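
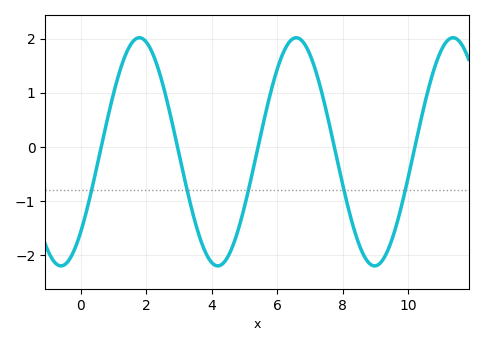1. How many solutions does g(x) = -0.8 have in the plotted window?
5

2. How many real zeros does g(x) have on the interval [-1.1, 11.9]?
5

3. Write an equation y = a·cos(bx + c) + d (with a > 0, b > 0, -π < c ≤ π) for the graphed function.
y = 2.11cos(1.31x - 2.34) - 0.09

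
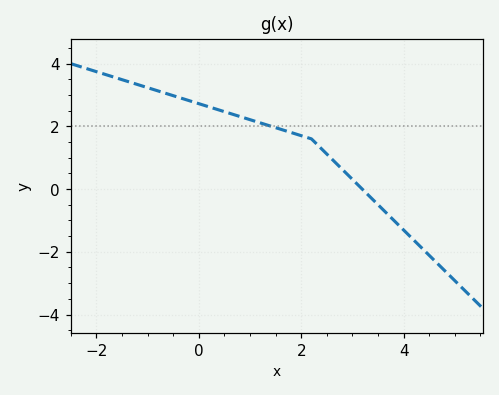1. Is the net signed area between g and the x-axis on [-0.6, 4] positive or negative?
positive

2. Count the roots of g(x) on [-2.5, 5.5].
1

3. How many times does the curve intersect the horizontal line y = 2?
1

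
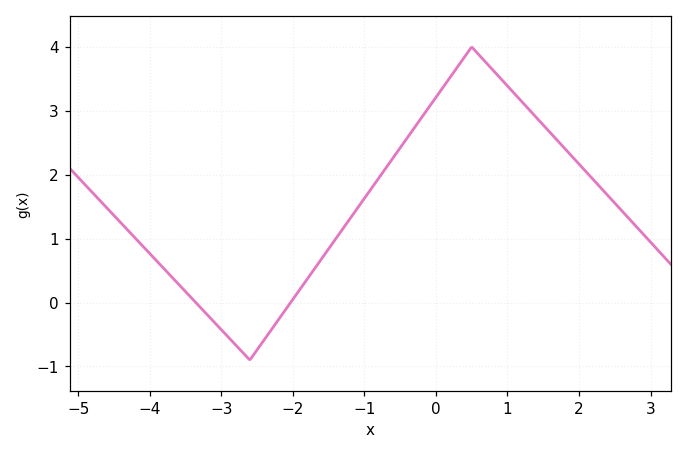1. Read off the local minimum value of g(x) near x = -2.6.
-0.898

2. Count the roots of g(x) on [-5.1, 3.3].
2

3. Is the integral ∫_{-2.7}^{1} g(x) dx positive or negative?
positive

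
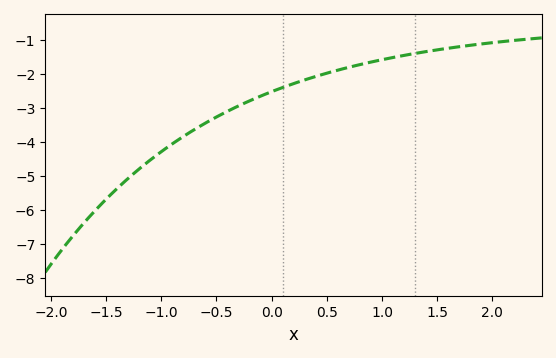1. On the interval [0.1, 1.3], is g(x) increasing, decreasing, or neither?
increasing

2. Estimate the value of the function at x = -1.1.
-4.5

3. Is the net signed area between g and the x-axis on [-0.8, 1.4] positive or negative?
negative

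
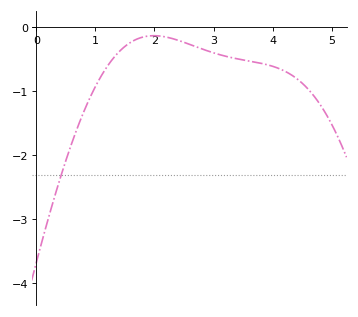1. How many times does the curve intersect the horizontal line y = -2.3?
1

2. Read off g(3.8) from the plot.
-0.6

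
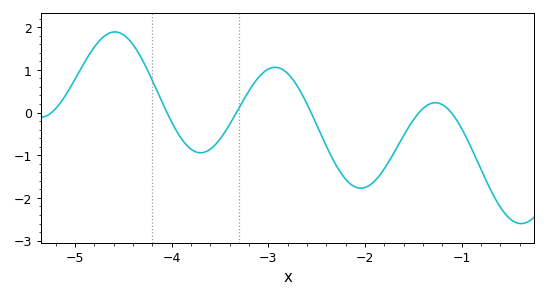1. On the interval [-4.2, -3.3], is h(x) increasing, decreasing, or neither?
neither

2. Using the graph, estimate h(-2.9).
1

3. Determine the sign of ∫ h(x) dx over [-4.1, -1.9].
negative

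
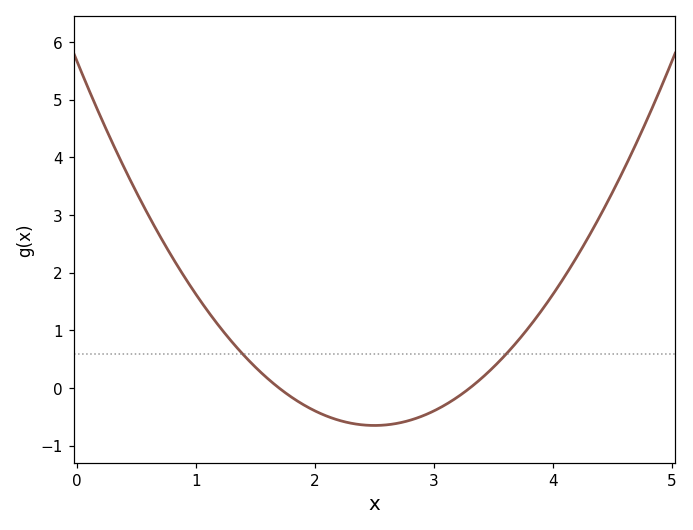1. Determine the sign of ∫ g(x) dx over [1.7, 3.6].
negative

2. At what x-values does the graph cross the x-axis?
1.7, 3.3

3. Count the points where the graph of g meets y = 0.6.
2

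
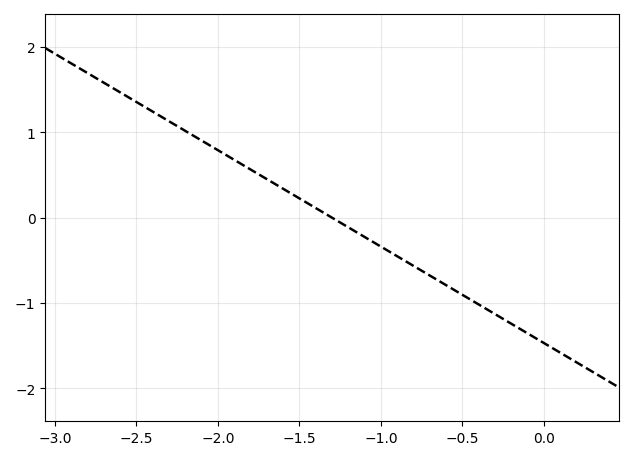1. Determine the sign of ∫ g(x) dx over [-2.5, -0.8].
positive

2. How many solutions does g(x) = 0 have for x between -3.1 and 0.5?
1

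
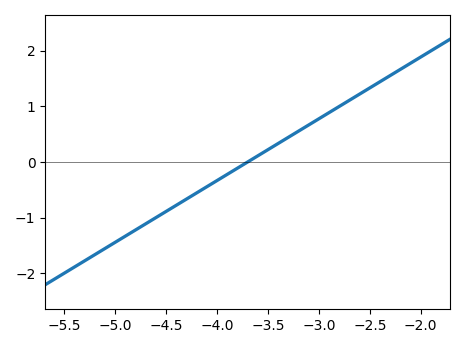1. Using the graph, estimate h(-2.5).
1.33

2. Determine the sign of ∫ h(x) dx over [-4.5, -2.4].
positive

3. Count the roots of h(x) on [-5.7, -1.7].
1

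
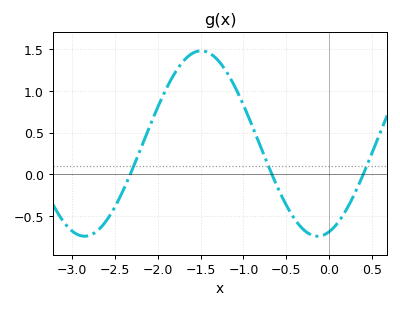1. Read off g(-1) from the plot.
0.832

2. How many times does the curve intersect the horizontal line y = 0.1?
3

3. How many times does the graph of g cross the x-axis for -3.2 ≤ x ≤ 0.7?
3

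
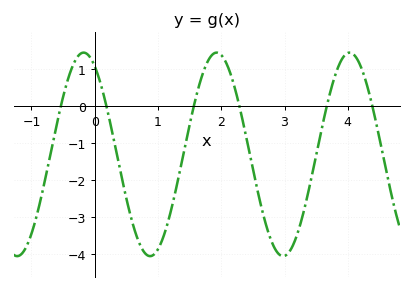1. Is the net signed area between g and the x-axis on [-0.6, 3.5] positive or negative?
negative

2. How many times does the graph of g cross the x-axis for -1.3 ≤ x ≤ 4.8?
6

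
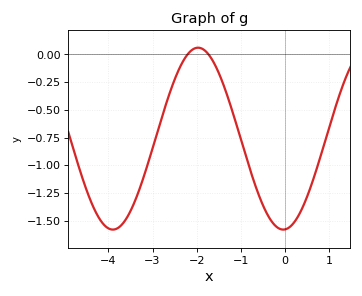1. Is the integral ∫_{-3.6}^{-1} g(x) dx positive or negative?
negative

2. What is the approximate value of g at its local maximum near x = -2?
0.06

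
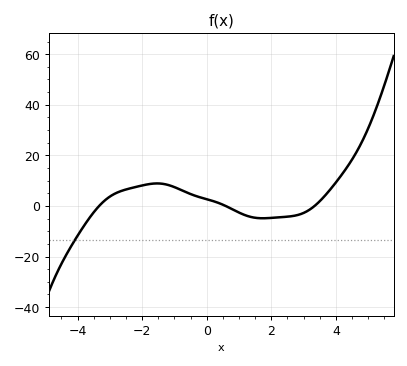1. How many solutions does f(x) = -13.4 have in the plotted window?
1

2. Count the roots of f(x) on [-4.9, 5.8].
3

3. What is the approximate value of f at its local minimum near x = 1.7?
-4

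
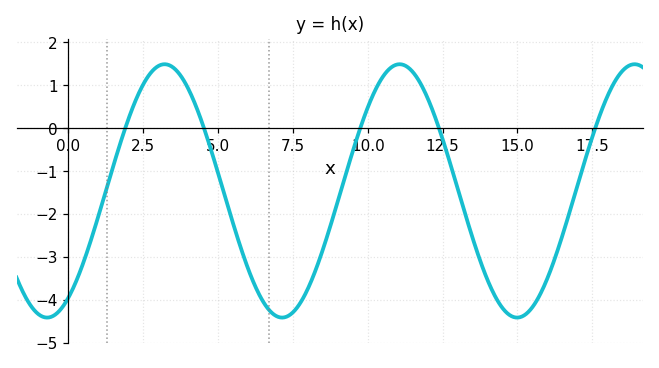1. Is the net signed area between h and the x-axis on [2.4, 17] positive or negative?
negative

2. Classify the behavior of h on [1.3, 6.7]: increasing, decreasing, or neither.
neither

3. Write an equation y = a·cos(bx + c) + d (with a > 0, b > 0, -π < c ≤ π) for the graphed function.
y = 2.95cos(0.8x - 2.6) - 1.47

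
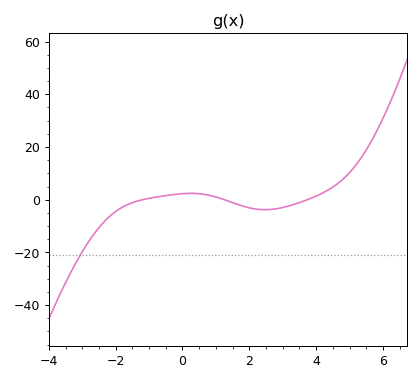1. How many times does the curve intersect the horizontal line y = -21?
1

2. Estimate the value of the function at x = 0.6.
2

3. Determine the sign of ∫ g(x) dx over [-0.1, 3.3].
negative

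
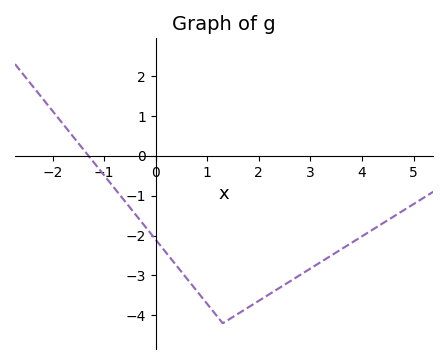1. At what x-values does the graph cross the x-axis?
-1.4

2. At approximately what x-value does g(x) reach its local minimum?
1.2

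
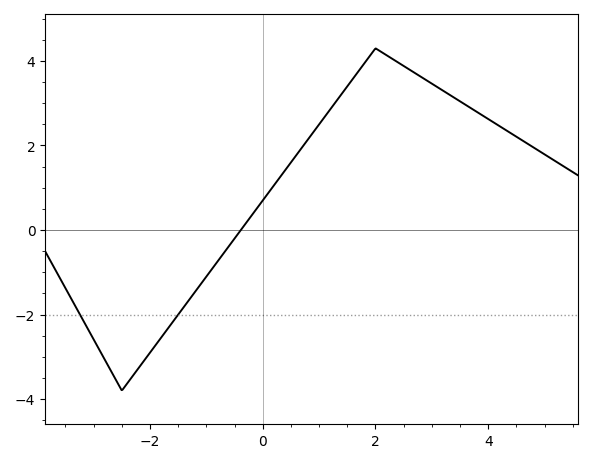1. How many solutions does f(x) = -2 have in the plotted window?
2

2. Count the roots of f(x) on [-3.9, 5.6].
1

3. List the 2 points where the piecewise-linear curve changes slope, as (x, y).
(-2.5, -3.8); (2, 4.3)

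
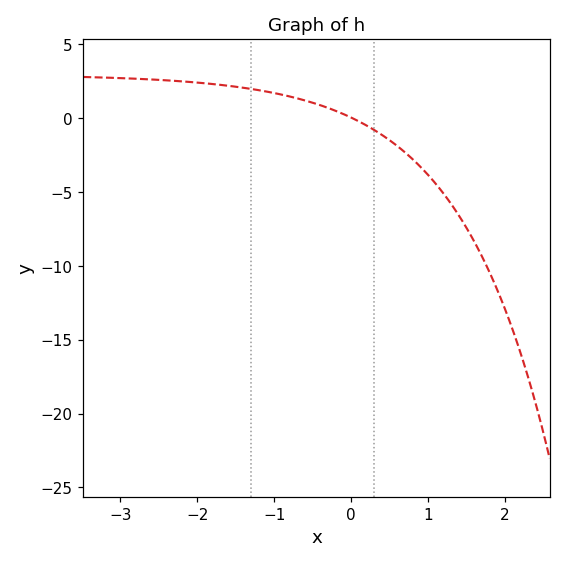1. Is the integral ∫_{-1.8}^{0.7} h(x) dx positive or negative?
positive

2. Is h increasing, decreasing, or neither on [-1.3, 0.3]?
decreasing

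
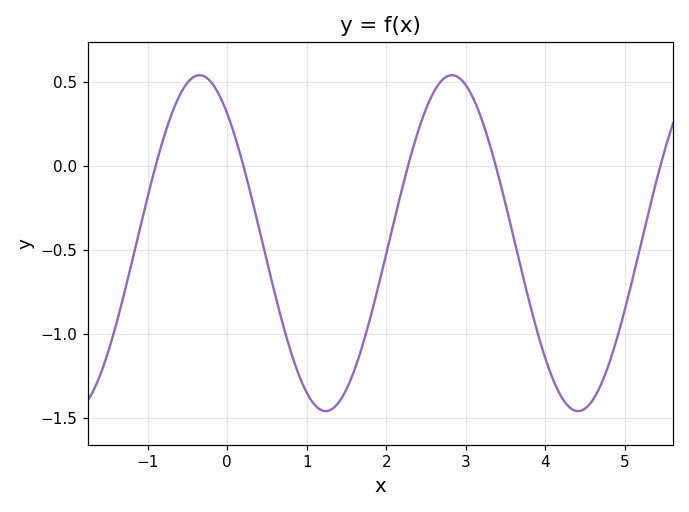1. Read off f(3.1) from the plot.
0.4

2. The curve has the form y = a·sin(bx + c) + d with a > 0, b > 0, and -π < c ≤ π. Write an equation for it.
y = 1sin(2x + 2.3) - 0.46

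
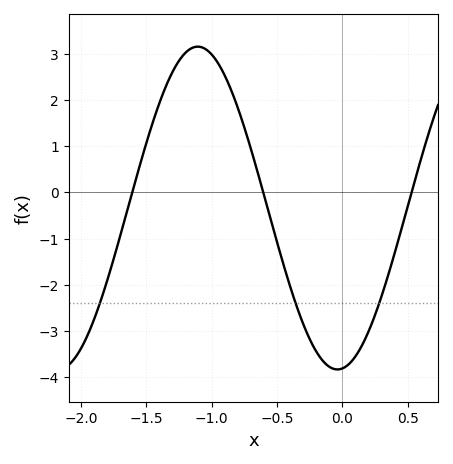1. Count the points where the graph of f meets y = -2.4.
3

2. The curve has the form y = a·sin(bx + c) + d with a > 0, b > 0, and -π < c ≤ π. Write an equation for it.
y = 3.49sin(2.94x - 1.46) - 0.34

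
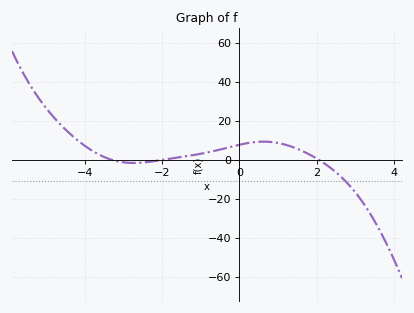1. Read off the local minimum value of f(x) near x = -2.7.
-1.6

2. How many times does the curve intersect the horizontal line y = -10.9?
1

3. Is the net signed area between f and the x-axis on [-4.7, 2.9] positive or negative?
positive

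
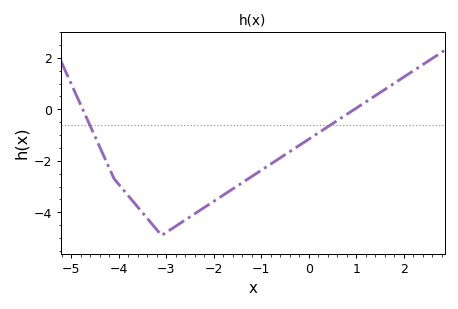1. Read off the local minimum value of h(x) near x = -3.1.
-4.9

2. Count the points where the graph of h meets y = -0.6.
2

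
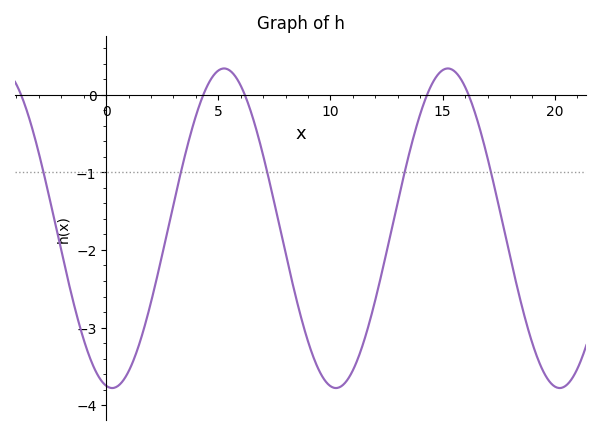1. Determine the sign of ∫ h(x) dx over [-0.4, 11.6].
negative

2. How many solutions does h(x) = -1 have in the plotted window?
5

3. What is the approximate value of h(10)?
-3.8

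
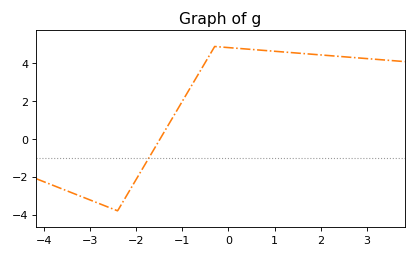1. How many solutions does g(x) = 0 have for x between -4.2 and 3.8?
1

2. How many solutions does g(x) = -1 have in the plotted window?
1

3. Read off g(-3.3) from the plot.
-2.93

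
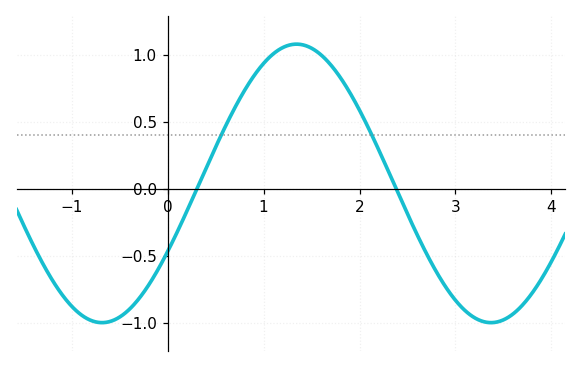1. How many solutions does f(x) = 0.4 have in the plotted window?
2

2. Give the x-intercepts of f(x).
0.305, 2.38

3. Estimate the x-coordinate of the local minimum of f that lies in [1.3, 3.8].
3.37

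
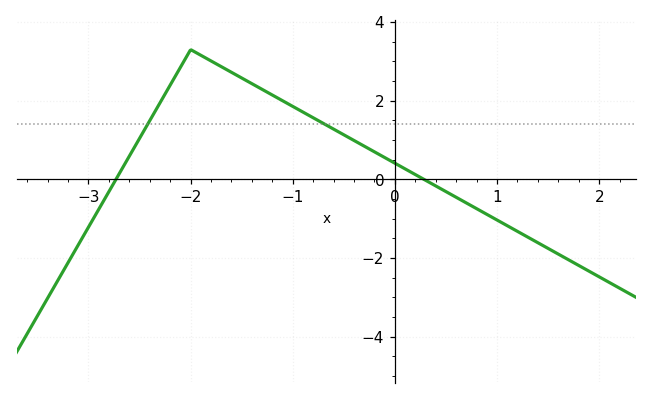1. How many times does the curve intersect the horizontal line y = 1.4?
2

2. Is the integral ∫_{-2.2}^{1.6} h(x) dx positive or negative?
positive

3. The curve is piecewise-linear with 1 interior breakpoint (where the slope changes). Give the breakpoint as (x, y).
(-2, 3.3)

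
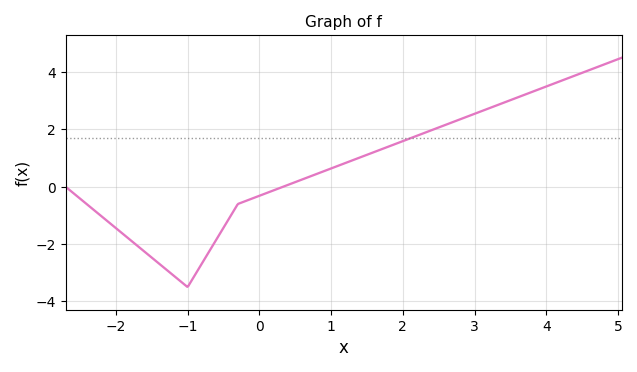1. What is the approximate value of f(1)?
0.6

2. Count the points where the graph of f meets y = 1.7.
1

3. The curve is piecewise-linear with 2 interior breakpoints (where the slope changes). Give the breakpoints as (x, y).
(-1, -3.5); (-0.3, -0.6)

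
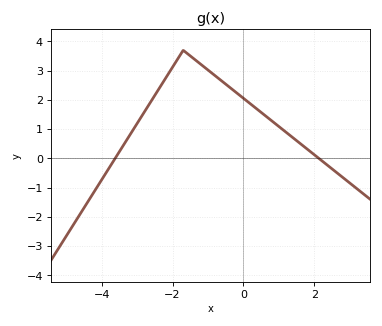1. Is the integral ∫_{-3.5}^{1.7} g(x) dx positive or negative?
positive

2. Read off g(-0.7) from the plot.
2.7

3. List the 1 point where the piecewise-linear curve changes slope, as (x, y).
(-1.7, 3.7)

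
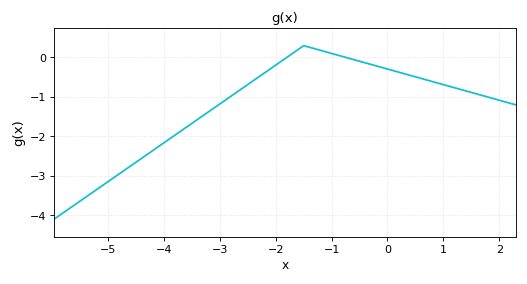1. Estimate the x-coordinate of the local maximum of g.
-1.5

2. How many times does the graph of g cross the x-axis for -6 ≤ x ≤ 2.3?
2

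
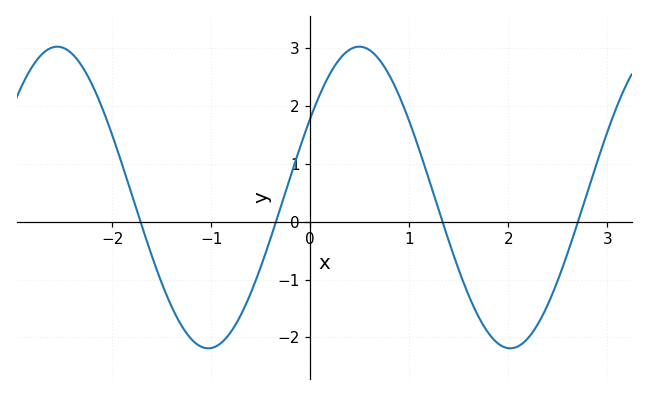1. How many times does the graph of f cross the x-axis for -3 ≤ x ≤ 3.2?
4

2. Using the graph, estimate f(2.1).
-2.15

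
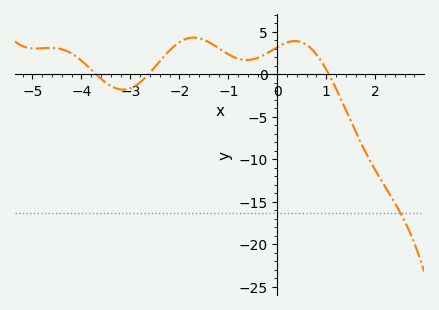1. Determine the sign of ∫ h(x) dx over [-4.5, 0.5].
positive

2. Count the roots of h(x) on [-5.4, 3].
3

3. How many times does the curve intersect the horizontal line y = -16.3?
1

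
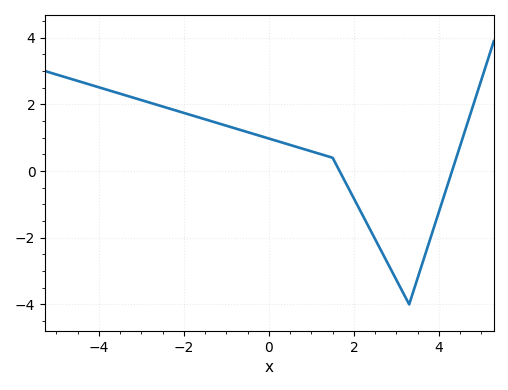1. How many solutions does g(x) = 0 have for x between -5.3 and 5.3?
2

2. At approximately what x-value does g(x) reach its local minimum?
3.3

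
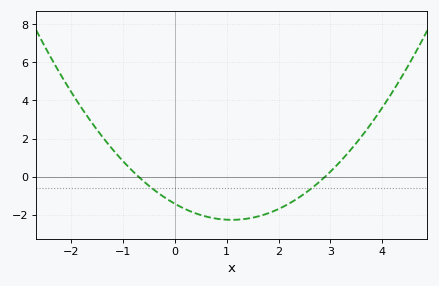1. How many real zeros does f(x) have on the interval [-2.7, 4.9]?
2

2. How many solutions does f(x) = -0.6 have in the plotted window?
2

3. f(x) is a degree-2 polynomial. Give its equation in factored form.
y = 0.7(x + 0.7)(x - 2.9)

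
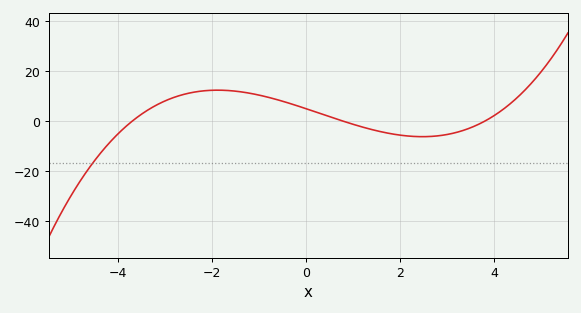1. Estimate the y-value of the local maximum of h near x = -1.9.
12.5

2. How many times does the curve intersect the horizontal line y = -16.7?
1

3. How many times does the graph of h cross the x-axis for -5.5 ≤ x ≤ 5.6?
3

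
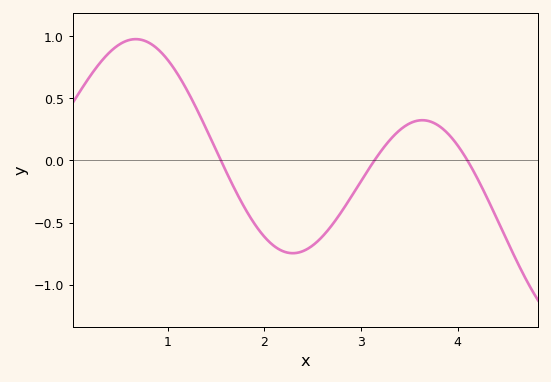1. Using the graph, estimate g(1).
0.809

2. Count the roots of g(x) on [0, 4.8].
3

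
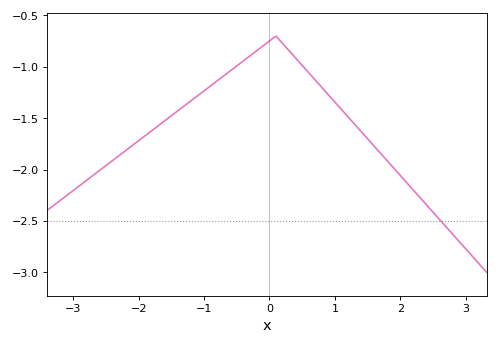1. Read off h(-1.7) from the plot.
-1.57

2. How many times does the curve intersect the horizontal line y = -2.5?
1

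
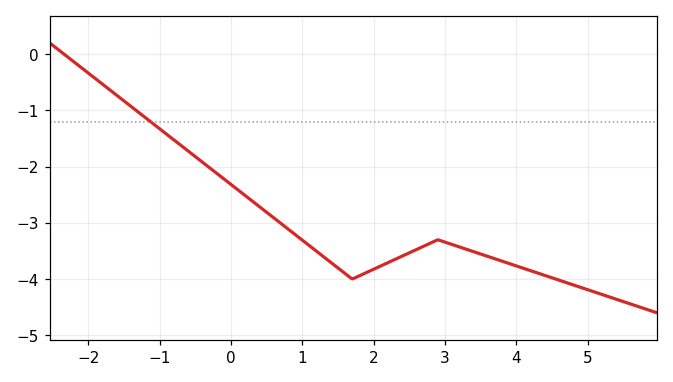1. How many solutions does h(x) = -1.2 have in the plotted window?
1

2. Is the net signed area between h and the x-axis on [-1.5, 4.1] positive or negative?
negative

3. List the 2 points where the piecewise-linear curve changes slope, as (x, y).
(1.7, -4); (2.9, -3.3)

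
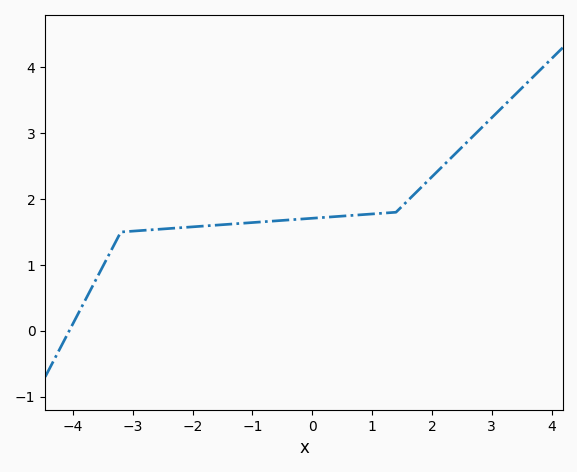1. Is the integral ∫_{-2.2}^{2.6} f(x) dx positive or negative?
positive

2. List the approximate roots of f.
-4.06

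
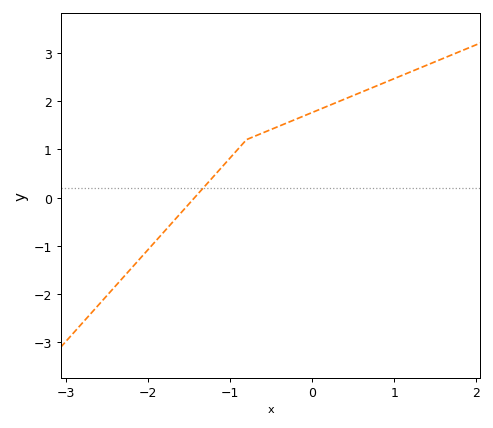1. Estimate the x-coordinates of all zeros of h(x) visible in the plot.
-1.43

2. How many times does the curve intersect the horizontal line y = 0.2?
1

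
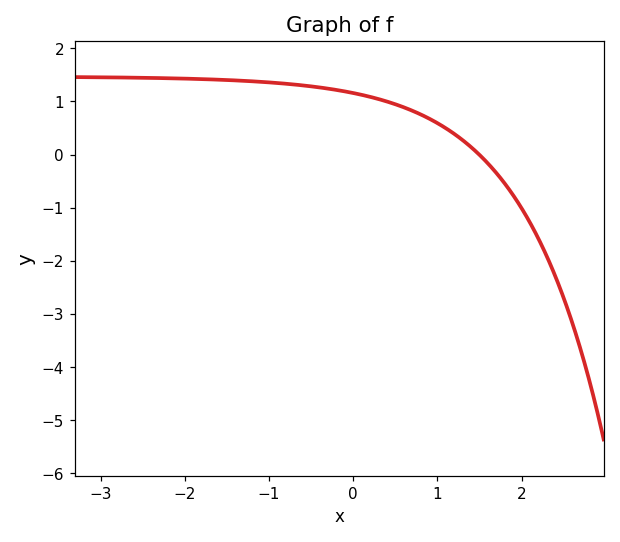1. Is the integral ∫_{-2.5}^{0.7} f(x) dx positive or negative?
positive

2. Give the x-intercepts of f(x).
1.5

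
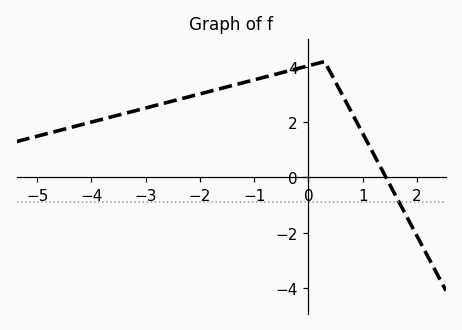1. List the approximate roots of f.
1.4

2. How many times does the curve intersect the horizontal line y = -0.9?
1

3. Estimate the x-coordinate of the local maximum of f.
0.2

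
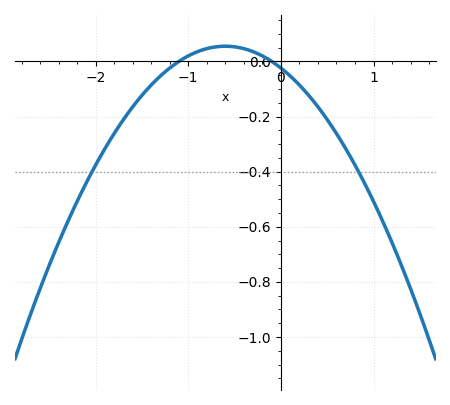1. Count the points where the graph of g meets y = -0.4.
2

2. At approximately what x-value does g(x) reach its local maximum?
-0.6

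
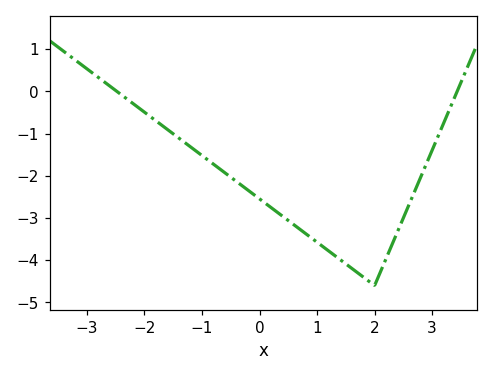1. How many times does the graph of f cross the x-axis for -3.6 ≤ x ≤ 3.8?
2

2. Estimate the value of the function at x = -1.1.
-1.42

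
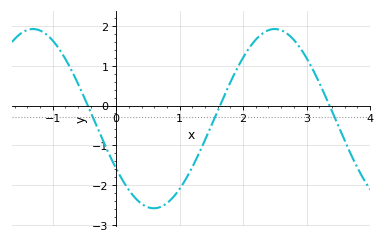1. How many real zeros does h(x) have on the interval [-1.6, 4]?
3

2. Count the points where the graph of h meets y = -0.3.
3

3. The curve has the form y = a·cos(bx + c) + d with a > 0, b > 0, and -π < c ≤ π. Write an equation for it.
y = 2.25cos(1.65x + 2.16) - 0.33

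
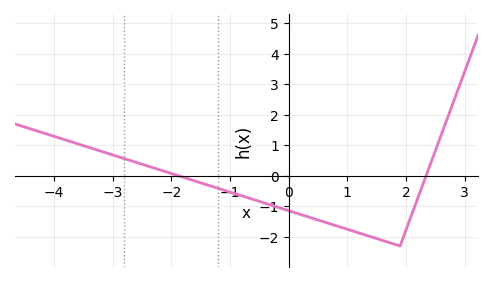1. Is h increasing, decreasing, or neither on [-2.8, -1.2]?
decreasing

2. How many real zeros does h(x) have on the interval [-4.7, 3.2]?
2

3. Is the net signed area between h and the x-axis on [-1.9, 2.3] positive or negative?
negative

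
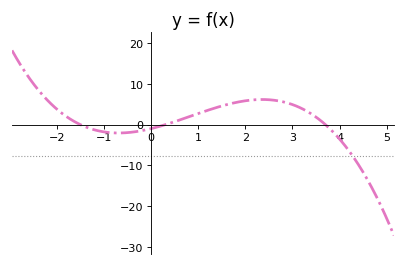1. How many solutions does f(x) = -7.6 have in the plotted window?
1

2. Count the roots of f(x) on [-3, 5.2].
3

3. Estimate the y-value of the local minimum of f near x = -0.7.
-2.04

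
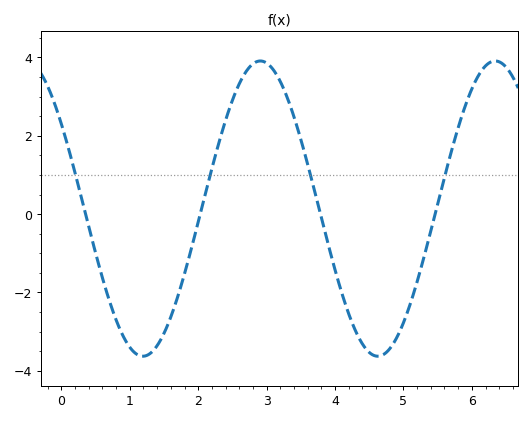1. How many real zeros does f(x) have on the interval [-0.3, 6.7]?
4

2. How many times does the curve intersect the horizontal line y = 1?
4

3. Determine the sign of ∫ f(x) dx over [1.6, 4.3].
positive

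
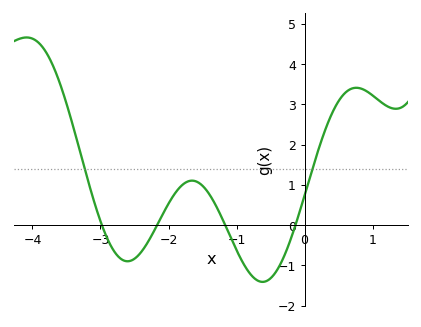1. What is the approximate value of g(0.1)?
1.31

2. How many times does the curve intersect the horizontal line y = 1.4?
2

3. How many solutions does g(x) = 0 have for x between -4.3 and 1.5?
4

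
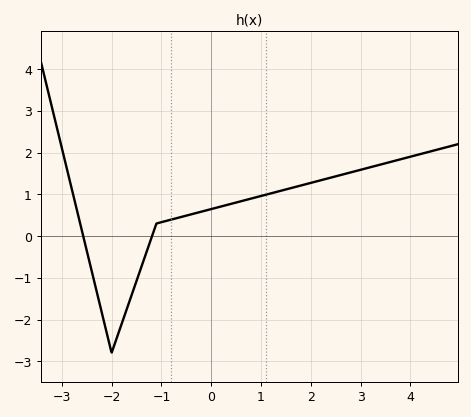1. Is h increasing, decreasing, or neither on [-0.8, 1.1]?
increasing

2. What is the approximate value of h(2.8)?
1.52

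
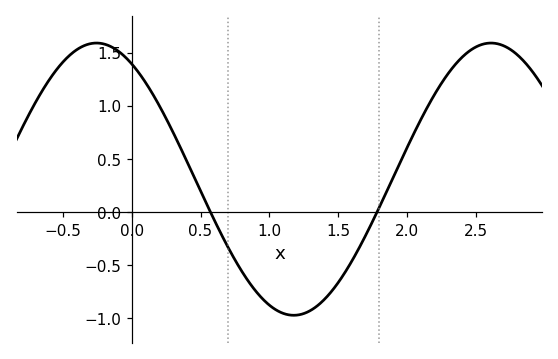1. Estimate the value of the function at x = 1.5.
-0.665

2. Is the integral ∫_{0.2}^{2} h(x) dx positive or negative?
negative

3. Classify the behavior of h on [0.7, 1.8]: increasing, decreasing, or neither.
neither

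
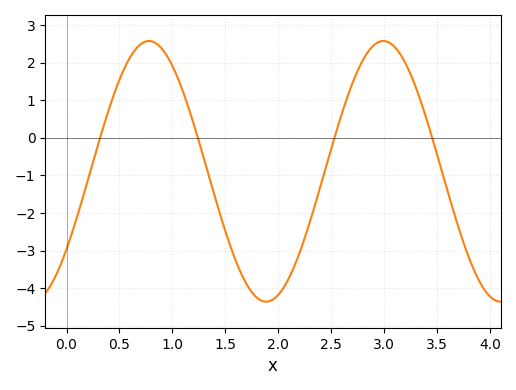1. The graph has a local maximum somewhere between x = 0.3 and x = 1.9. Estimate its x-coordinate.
0.8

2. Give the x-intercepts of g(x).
0.3, 1.2, 2.5, 3.5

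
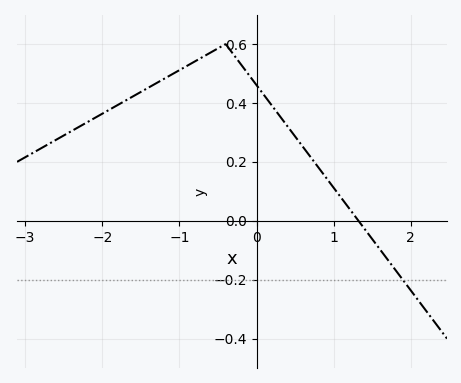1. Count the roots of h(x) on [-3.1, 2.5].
1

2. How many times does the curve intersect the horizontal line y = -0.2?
1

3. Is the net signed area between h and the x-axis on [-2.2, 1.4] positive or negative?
positive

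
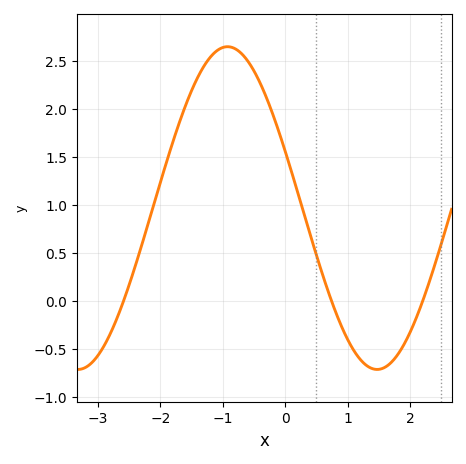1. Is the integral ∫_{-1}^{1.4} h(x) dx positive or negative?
positive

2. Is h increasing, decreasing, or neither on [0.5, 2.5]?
neither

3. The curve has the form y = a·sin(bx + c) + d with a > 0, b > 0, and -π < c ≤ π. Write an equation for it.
y = 1.68sin(1.3x + 2.8) + 0.97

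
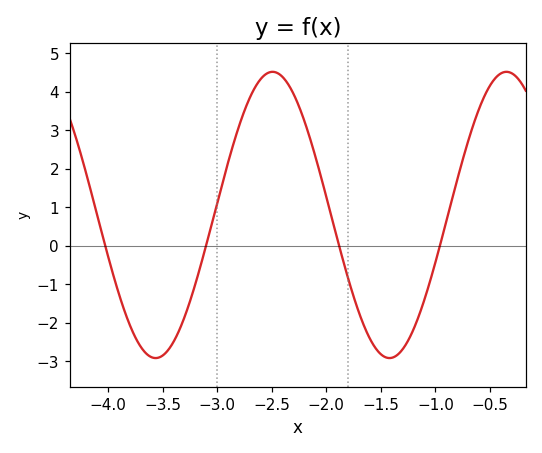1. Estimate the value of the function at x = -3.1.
0.031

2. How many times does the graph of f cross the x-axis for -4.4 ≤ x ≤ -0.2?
4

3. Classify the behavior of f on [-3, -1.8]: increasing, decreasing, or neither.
neither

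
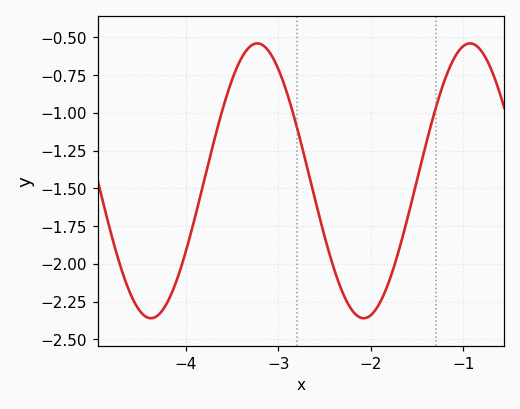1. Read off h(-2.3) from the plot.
-2.2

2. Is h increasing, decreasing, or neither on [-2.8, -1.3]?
neither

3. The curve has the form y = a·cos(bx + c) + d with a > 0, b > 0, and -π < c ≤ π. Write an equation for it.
y = 0.91cos(2.73x + 2.53) - 1.45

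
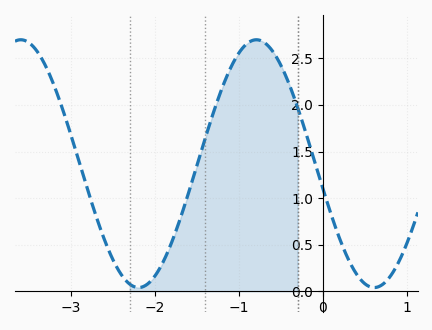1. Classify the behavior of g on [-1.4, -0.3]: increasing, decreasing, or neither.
neither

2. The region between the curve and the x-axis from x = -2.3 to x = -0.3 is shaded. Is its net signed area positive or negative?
positive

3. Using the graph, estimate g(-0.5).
2.45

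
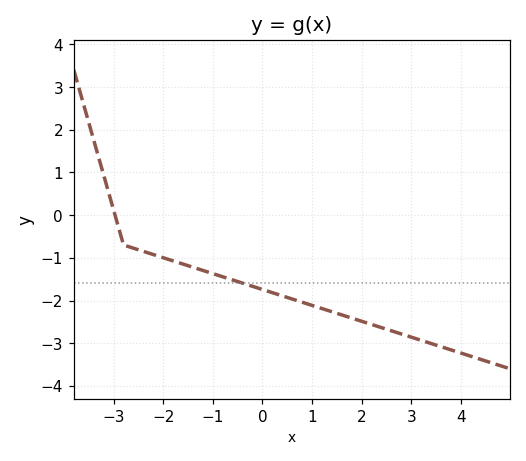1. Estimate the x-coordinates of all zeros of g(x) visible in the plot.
-3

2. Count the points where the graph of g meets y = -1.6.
1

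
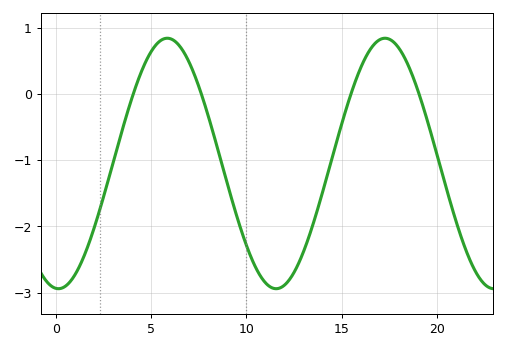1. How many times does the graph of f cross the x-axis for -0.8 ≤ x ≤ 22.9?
4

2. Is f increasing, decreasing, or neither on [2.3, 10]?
neither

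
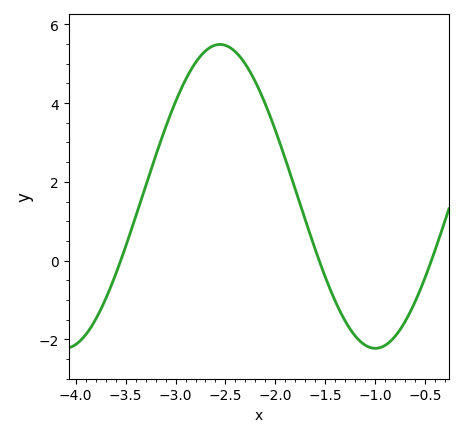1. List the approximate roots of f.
-3.55, -1.56, -0.438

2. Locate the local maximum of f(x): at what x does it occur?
-2.55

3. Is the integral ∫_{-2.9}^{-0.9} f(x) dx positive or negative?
positive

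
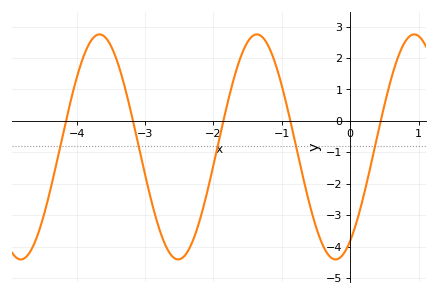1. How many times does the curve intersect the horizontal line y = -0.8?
5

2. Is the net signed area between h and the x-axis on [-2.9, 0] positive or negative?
negative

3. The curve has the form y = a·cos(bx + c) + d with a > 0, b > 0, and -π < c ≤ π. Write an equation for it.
y = 3.58cos(2.73x - 2.56) - 0.83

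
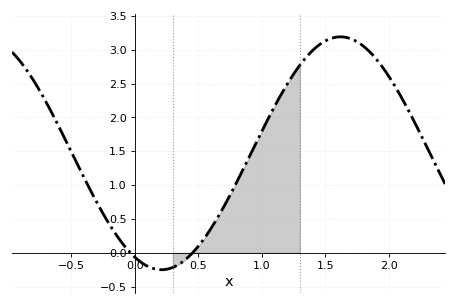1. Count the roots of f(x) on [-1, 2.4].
2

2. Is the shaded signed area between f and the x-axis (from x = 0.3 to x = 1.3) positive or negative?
positive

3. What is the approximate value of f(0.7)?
0.65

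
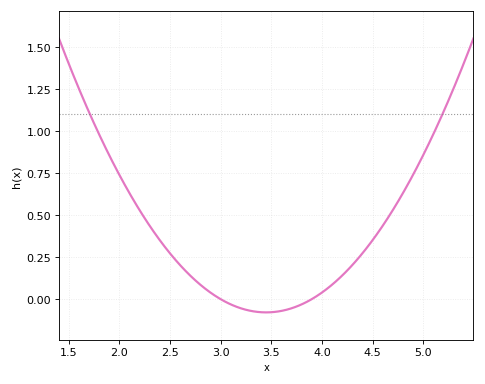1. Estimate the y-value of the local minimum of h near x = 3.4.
-0.079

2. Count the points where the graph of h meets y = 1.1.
2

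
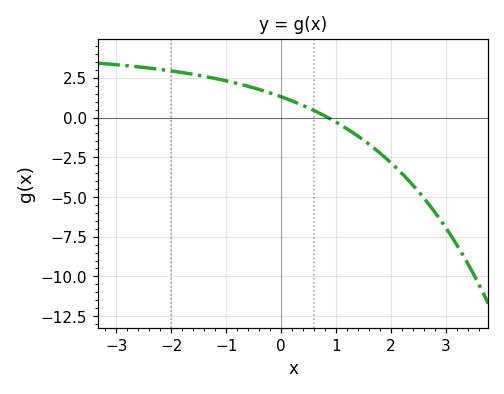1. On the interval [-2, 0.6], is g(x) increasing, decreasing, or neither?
decreasing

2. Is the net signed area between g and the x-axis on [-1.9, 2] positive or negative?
positive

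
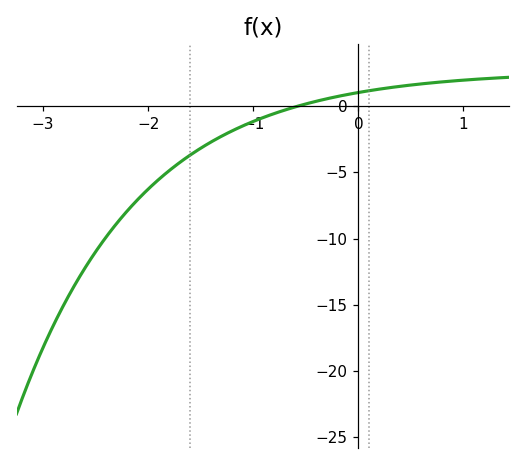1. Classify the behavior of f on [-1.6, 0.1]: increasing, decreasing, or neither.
increasing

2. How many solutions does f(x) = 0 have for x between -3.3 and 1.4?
1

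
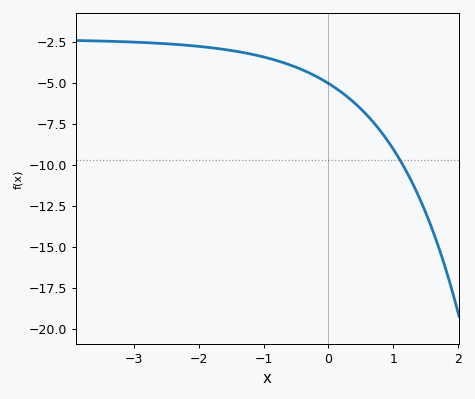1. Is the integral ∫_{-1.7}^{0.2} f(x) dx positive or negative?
negative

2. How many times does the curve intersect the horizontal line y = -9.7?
1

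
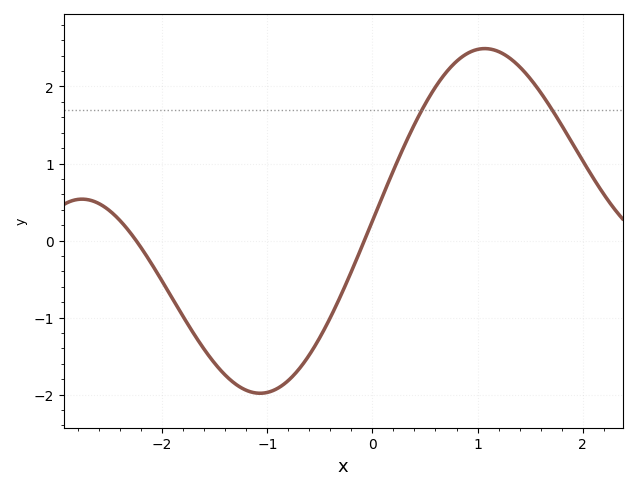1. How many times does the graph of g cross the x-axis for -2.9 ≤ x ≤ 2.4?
2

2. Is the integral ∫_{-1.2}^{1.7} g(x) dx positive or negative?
positive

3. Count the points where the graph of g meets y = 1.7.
2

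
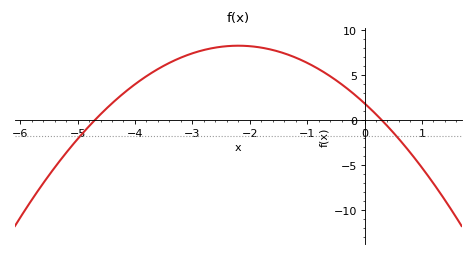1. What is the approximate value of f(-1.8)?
8.04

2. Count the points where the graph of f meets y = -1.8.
2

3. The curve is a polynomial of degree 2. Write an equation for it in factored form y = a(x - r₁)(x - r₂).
y = -1.32(x + 4.7)(x - 0.3)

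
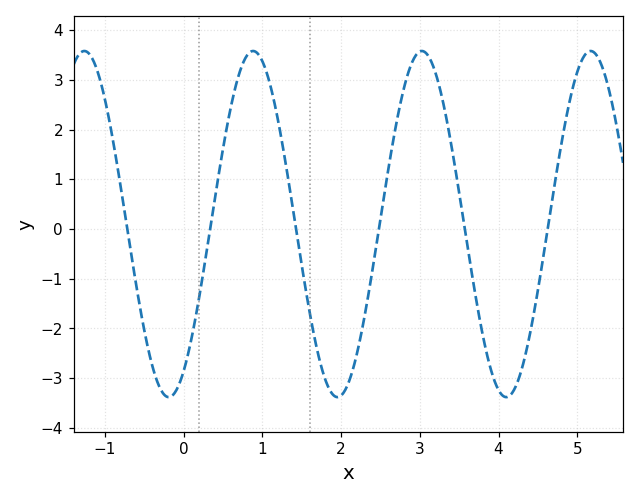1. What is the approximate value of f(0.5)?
1.62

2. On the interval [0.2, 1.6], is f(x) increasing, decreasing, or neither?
neither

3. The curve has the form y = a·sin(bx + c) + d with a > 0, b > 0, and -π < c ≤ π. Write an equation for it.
y = 3.48sin(2.93x - 1.01) + 0.1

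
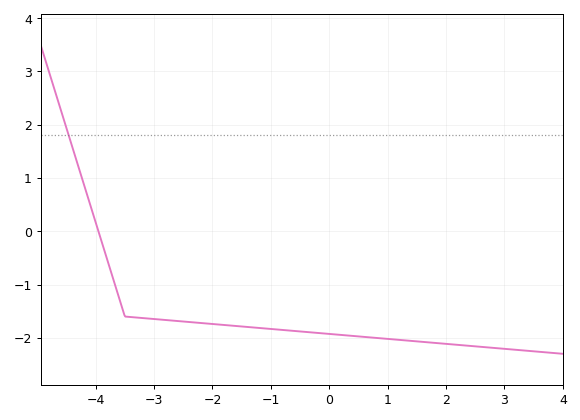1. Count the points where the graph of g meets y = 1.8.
1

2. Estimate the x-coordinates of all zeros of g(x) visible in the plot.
-4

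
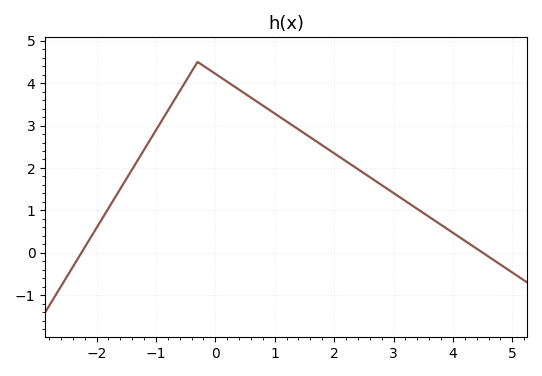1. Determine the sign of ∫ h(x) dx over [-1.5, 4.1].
positive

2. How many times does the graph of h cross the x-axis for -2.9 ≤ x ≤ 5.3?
2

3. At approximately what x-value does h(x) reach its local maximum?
-0.2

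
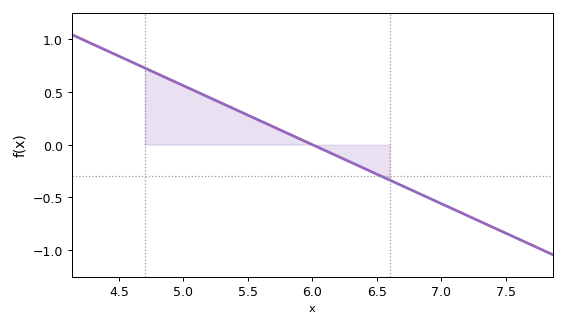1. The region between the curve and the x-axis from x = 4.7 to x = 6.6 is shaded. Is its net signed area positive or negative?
positive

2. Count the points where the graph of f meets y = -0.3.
1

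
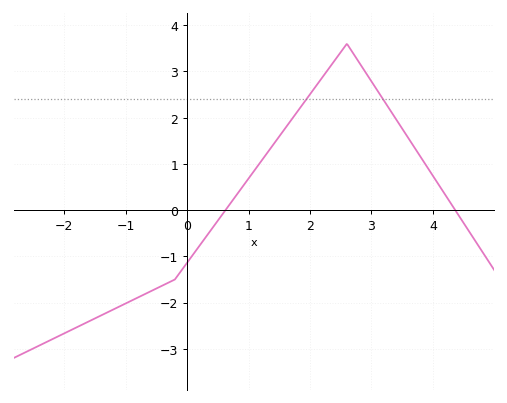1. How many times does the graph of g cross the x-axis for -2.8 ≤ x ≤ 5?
2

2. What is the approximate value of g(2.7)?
3.4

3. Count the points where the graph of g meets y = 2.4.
2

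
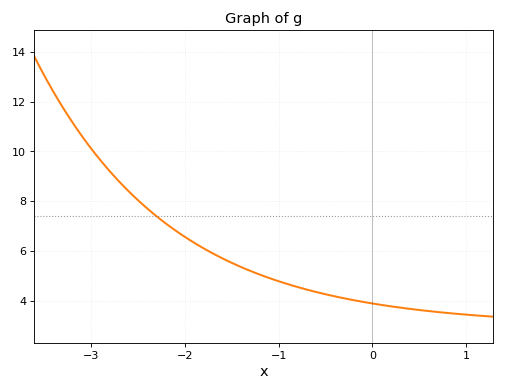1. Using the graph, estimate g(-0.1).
4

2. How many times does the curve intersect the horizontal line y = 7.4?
1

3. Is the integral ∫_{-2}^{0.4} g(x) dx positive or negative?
positive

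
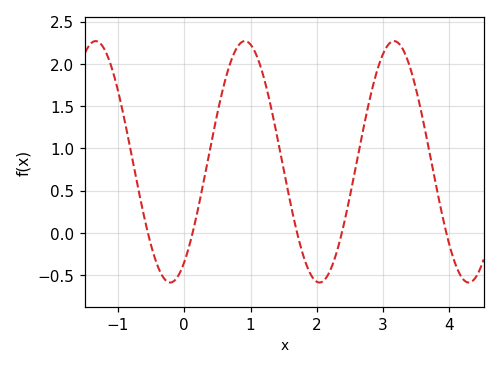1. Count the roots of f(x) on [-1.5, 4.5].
5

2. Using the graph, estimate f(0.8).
2.2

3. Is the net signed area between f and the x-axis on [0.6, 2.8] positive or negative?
positive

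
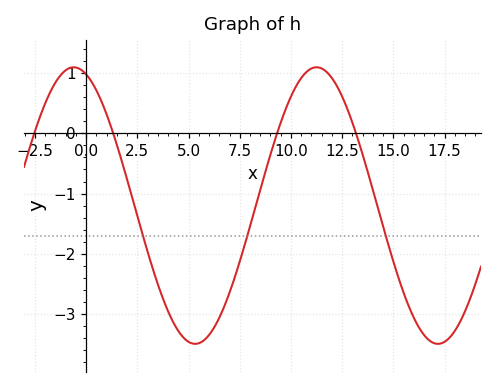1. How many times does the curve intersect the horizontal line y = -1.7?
3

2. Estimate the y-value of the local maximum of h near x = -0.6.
1.1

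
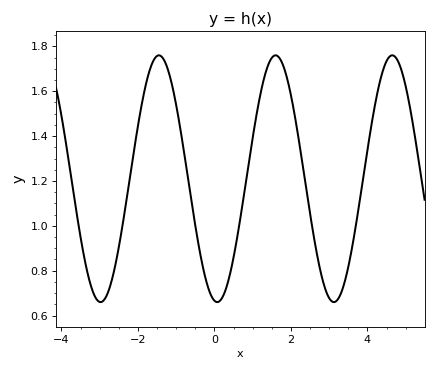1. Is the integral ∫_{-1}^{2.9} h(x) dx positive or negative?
positive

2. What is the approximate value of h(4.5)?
1.73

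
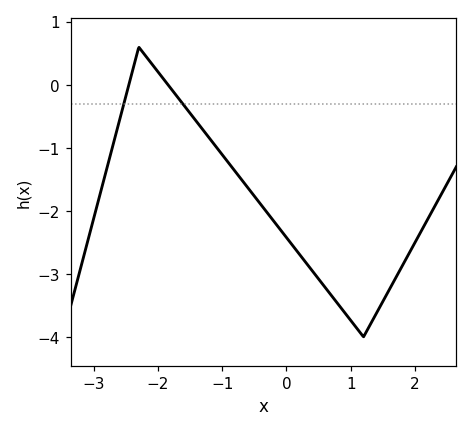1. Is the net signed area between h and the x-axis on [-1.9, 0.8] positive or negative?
negative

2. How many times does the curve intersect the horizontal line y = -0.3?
2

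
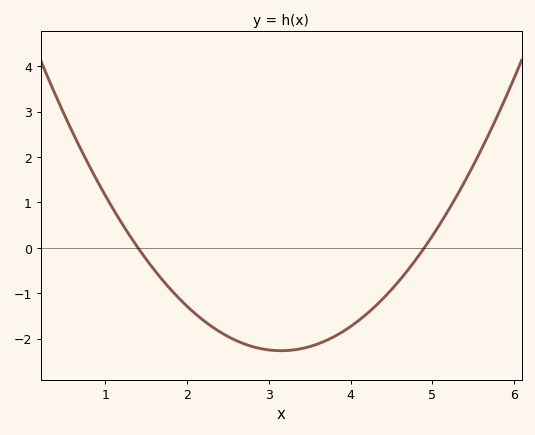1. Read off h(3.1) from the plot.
-2.26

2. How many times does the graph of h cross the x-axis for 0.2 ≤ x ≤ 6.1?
2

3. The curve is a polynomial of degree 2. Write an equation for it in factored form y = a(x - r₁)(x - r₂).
y = 0.74(x - 1.4)(x - 4.9)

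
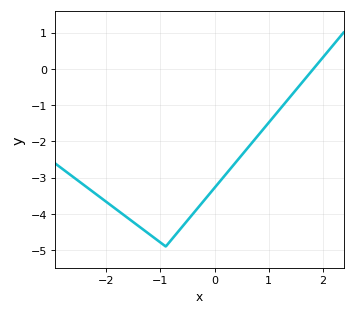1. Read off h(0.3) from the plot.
-2.7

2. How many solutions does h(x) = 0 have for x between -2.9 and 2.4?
1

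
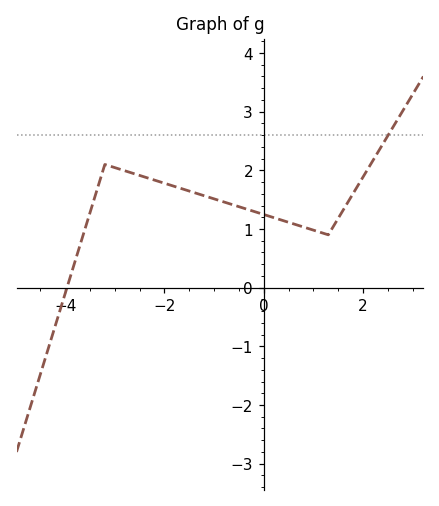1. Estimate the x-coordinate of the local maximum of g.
-3.2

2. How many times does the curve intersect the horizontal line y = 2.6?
1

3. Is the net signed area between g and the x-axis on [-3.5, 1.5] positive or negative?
positive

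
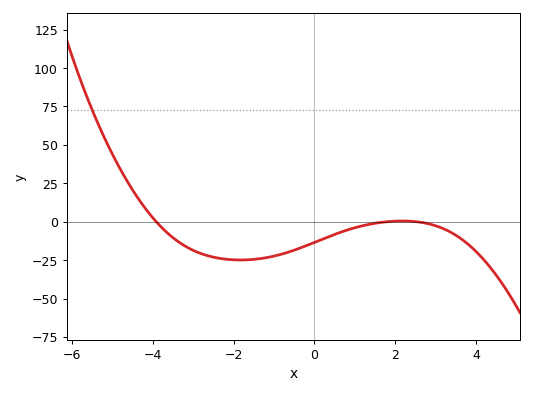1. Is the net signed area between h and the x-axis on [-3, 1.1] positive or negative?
negative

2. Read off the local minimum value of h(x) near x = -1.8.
-25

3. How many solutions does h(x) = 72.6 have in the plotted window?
1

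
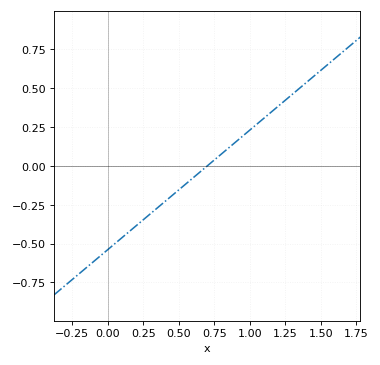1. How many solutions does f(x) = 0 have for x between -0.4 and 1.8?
1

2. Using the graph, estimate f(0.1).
-0.462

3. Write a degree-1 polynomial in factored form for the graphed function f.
y = 0.77(x - 0.7)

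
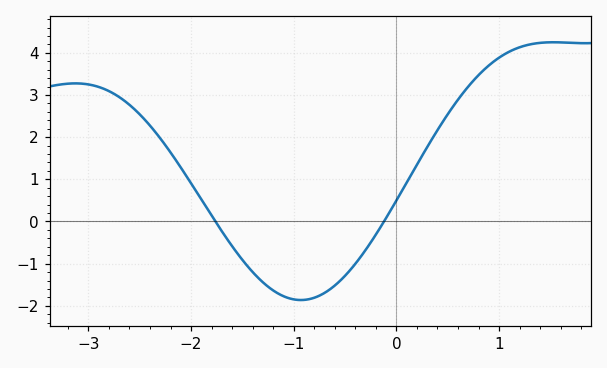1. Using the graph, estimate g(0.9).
3.7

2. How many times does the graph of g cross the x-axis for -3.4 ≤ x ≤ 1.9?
2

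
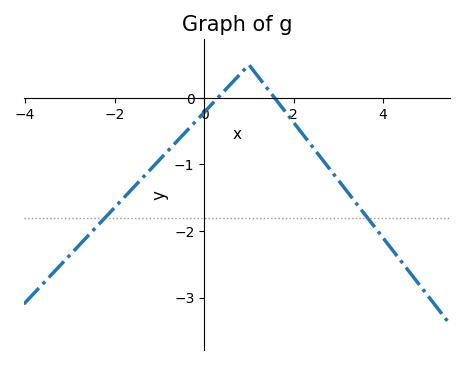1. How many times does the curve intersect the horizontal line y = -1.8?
2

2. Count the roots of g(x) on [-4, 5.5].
2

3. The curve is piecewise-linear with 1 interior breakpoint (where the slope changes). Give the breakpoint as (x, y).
(1, 0.5)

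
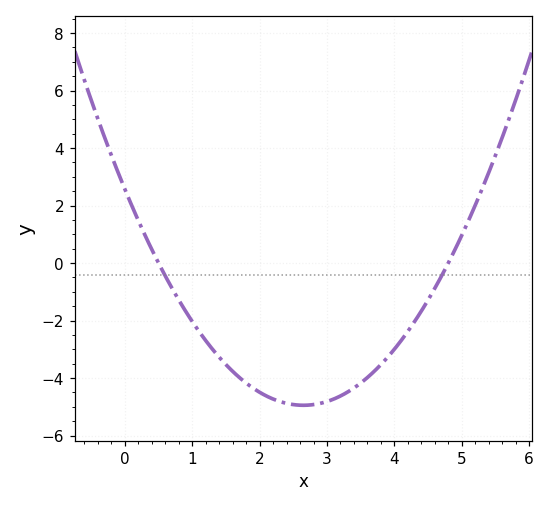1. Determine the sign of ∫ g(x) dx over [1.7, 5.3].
negative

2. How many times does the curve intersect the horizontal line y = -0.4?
2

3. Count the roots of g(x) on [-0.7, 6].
2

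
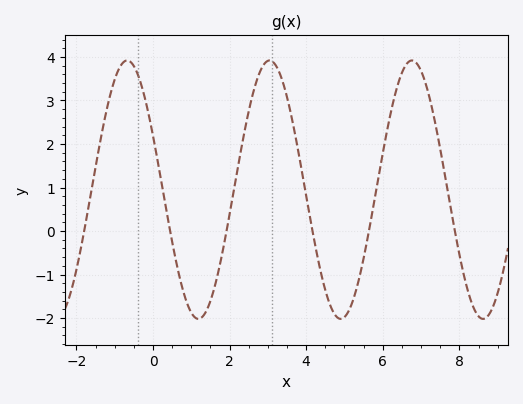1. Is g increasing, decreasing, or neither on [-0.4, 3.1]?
neither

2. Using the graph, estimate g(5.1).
-1.9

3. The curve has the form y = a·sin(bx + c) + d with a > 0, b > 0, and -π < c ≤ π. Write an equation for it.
y = 2.97sin(1.7x + 2.7) + 0.95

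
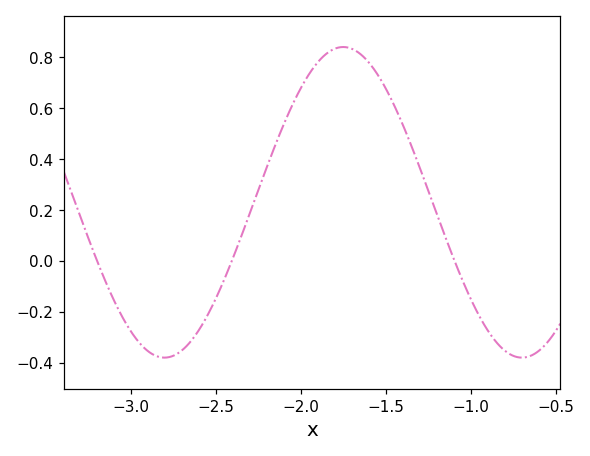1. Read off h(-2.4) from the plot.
0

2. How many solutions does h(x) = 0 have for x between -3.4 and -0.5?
3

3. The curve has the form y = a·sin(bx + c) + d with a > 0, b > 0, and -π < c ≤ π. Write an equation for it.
y = 0.61sin(3x + 0.52) + 0.23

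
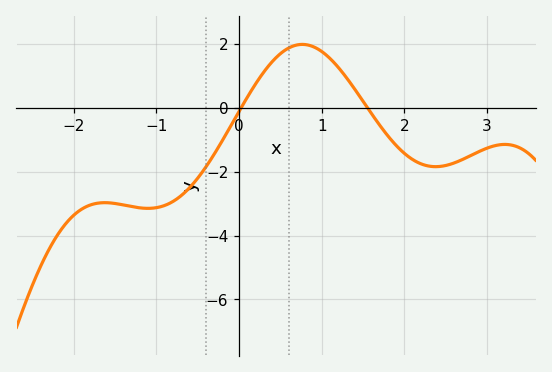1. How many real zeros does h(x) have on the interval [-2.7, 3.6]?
2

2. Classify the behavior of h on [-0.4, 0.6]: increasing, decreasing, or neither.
increasing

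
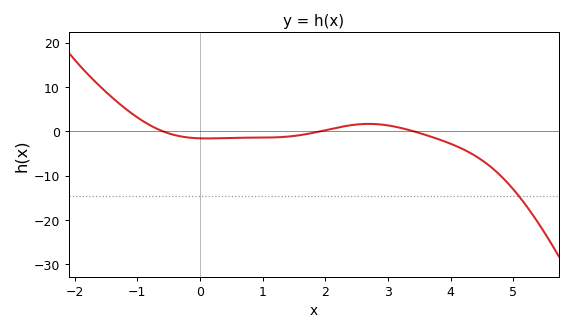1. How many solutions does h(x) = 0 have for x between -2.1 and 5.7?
3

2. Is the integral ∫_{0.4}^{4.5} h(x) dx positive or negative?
negative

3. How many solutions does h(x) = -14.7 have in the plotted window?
1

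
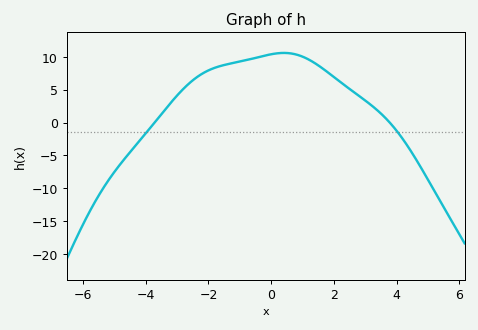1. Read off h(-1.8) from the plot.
8.34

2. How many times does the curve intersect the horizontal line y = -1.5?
2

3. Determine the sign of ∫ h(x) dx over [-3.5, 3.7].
positive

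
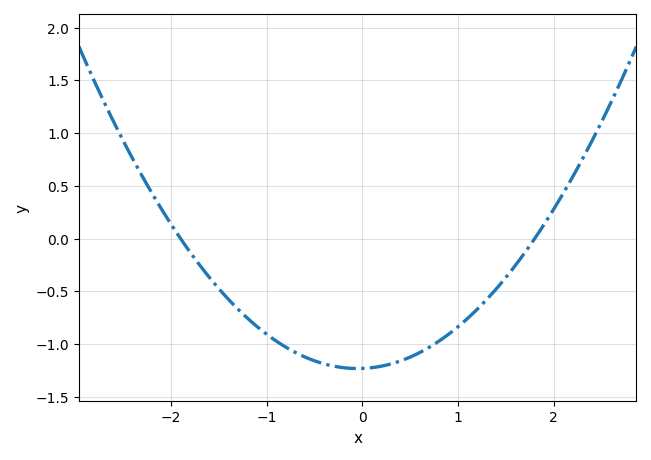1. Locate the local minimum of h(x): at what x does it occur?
0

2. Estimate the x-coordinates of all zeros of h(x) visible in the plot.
-1.9, 1.8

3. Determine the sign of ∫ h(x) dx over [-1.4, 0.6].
negative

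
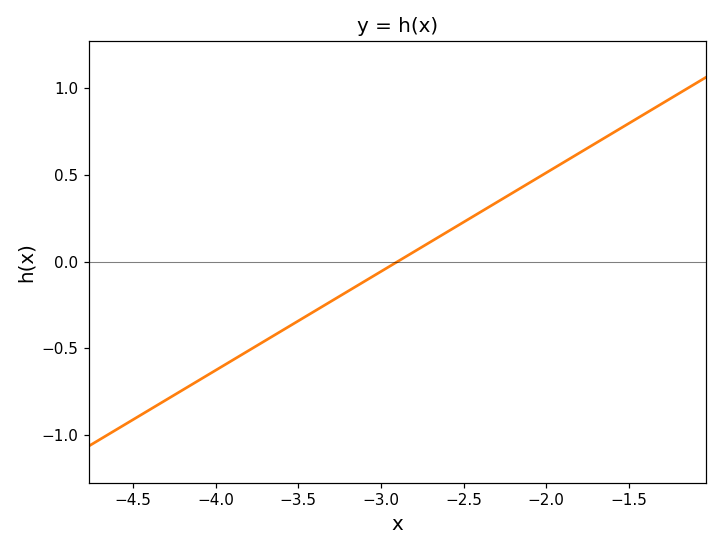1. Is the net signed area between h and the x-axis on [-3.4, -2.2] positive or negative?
positive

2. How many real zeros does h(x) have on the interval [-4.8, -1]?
1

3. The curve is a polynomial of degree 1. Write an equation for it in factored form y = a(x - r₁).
y = 0.57(x + 2.9)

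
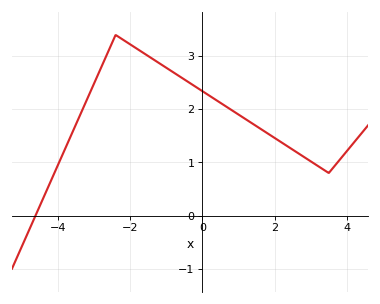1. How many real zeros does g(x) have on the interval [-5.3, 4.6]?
1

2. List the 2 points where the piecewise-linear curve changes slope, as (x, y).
(-2.4, 3.4); (3.5, 0.8)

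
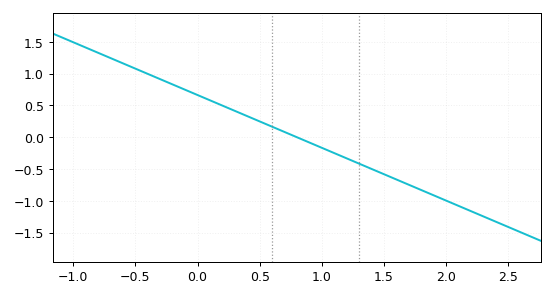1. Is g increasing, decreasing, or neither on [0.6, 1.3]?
decreasing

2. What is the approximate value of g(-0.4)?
0.996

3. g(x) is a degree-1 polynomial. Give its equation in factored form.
y = -0.83(x - 0.8)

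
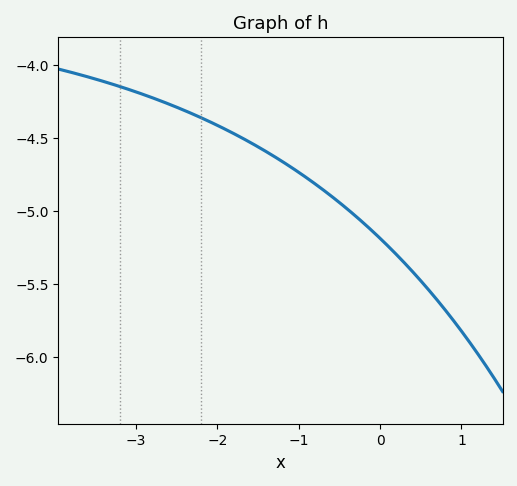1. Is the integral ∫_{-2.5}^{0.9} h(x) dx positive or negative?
negative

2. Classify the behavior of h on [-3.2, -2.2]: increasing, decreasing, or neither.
decreasing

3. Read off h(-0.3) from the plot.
-5.05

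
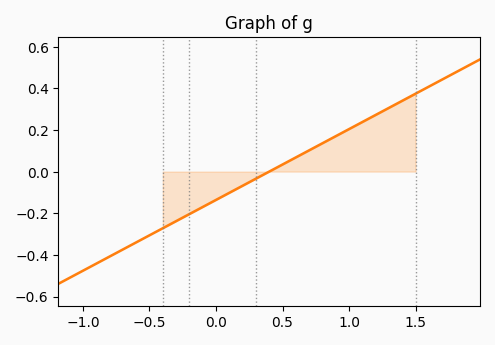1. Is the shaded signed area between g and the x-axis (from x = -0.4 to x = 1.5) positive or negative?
positive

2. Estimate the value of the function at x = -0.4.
-0.28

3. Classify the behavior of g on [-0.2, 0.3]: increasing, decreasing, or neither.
increasing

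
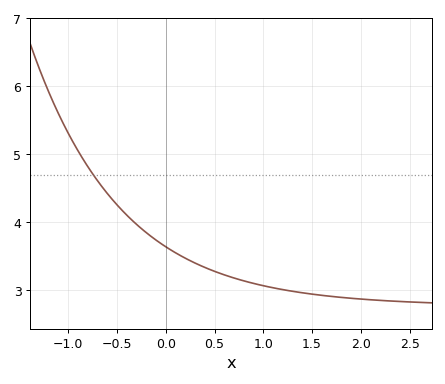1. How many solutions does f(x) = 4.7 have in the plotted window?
1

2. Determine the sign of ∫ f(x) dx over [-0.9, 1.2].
positive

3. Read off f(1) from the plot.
3.1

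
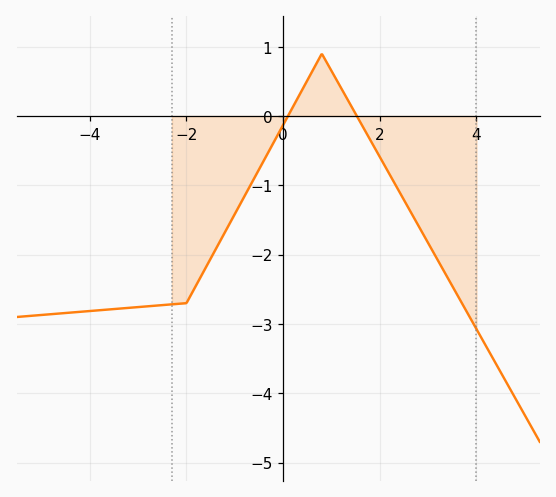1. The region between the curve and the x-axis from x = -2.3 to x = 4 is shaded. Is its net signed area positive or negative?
negative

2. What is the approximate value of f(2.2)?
-0.839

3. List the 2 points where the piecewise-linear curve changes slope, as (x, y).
(-2, -2.7); (0.8, 0.9)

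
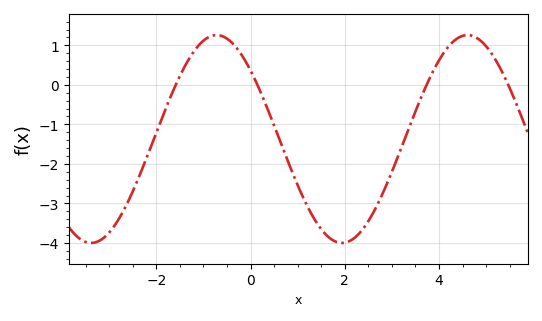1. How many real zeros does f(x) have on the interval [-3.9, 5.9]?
4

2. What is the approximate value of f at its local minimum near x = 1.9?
-4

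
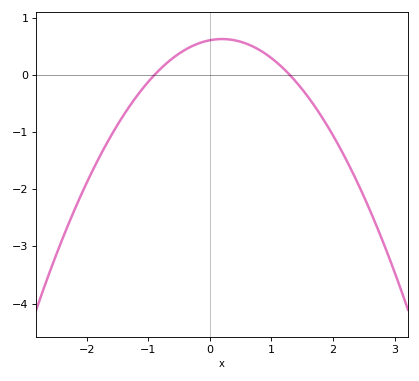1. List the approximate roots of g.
-0.9, 1.3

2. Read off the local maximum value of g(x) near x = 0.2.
0.629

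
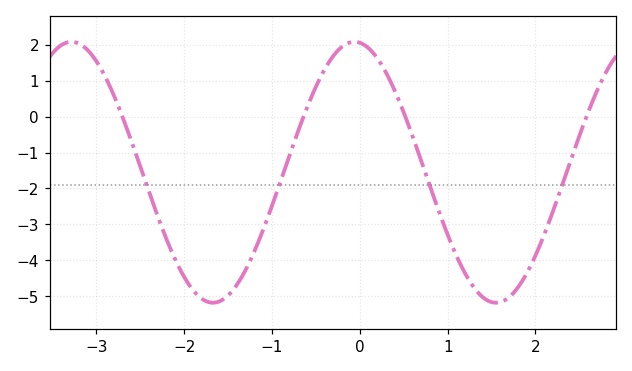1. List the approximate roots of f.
-2.7, -0.641, 0.518, 2.58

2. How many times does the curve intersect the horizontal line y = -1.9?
4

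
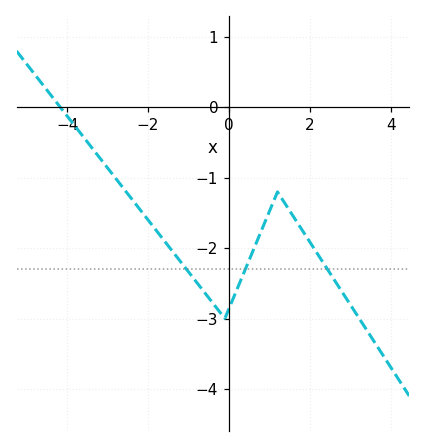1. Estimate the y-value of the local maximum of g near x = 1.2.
-1.2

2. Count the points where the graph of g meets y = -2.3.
3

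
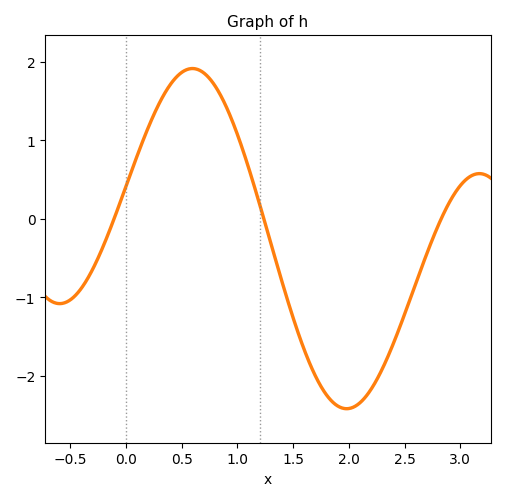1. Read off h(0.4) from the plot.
1.7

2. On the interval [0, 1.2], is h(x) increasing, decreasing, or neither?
neither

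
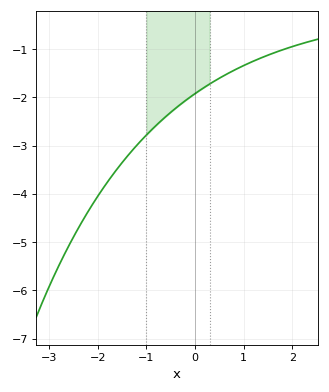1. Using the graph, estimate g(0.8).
-1.4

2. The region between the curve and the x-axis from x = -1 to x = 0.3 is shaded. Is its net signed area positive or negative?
negative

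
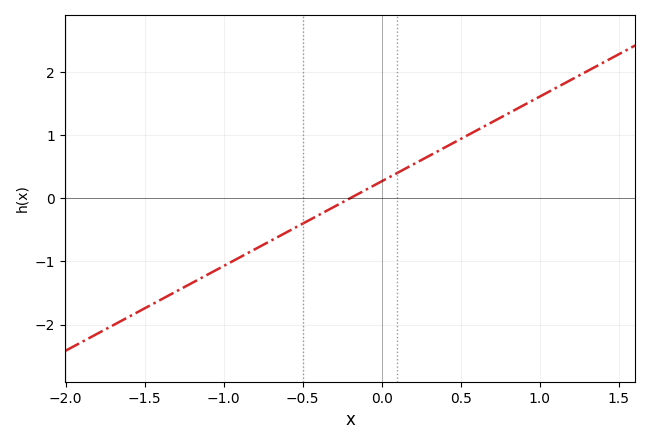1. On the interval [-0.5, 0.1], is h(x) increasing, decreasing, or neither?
increasing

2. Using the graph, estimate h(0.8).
1.34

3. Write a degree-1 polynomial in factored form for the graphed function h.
y = 1.34(x + 0.2)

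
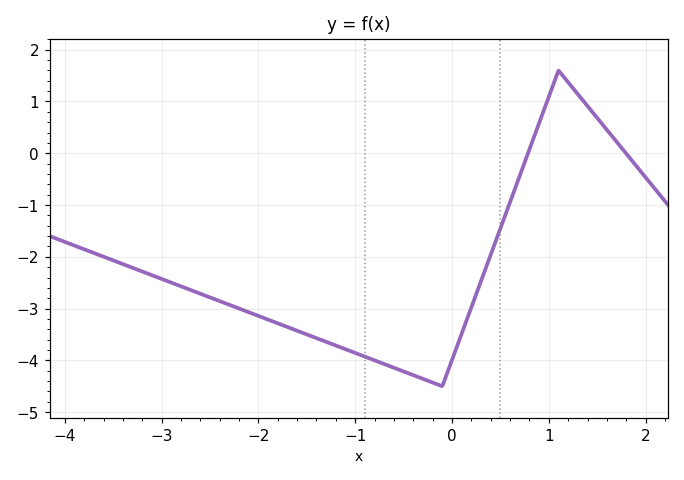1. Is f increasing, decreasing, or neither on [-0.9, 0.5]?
neither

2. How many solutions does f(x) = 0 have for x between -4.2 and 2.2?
2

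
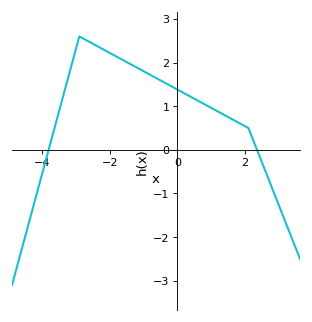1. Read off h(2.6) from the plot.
-0.484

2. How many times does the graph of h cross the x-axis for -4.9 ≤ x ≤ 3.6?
2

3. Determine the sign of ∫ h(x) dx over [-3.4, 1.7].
positive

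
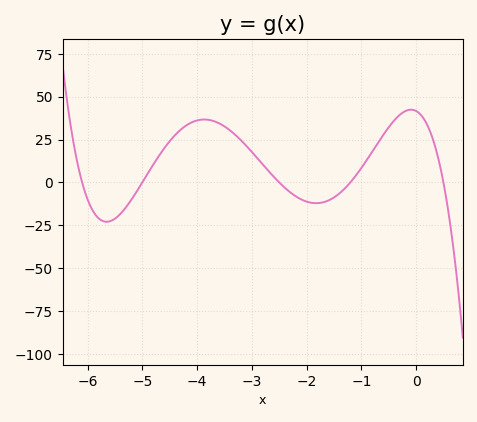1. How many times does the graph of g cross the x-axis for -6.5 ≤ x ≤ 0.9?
5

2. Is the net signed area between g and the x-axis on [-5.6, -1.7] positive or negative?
positive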